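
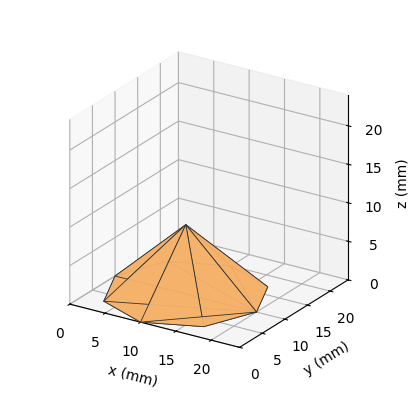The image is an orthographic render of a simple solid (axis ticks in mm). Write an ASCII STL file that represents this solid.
Reading the render: the shape is a regular 8-sided pyramid, base circumscribed radius ≈ 10 mm, apex at z ≈ 9 mm (dimensions read to the nearest mm from the axis ticks). For the STL, each face is triangulated and given an outward normal.

solid part
  facet normal 0.0000 0.0000 -1.0000
    outer loop
      vertex 10.000 20.000 0.000
      vertex 17.071 17.071 0.000
      vertex 20.000 10.000 0.000
    endloop
  endfacet
  facet normal 0.0000 0.0000 -1.0000
    outer loop
      vertex 2.929 17.071 0.000
      vertex 10.000 20.000 0.000
      vertex 20.000 10.000 0.000
    endloop
  endfacet
  facet normal 0.0000 0.0000 -1.0000
    outer loop
      vertex 0.000 10.000 0.000
      vertex 2.929 17.071 0.000
      vertex 20.000 10.000 0.000
    endloop
  endfacet
  facet normal 0.0000 0.0000 -1.0000
    outer loop
      vertex 2.929 2.929 0.000
      vertex 0.000 10.000 0.000
      vertex 20.000 10.000 0.000
    endloop
  endfacet
  facet normal 0.0000 0.0000 -1.0000
    outer loop
      vertex 10.000 0.000 0.000
      vertex 2.929 2.929 0.000
      vertex 20.000 10.000 0.000
    endloop
  endfacet
  facet normal 0.0000 0.0000 -1.0000
    outer loop
      vertex 17.071 2.929 0.000
      vertex 10.000 0.000 0.000
      vertex 20.000 10.000 0.000
    endloop
  endfacet
  facet normal 0.6447 0.2670 0.7163
    outer loop
      vertex 20.000 10.000 0.000
      vertex 17.071 17.071 0.000
      vertex 10.000 10.000 9.000
    endloop
  endfacet
  facet normal 0.2670 0.6447 0.7163
    outer loop
      vertex 17.071 17.071 0.000
      vertex 10.000 20.000 0.000
      vertex 10.000 10.000 9.000
    endloop
  endfacet
  facet normal -0.2670 0.6447 0.7163
    outer loop
      vertex 10.000 20.000 0.000
      vertex 2.929 17.071 0.000
      vertex 10.000 10.000 9.000
    endloop
  endfacet
  facet normal -0.6447 0.2670 0.7163
    outer loop
      vertex 2.929 17.071 0.000
      vertex 0.000 10.000 0.000
      vertex 10.000 10.000 9.000
    endloop
  endfacet
  facet normal -0.6447 -0.2670 0.7163
    outer loop
      vertex 0.000 10.000 0.000
      vertex 2.929 2.929 0.000
      vertex 10.000 10.000 9.000
    endloop
  endfacet
  facet normal -0.2670 -0.6447 0.7163
    outer loop
      vertex 2.929 2.929 0.000
      vertex 10.000 0.000 0.000
      vertex 10.000 10.000 9.000
    endloop
  endfacet
  facet normal 0.2670 -0.6447 0.7163
    outer loop
      vertex 10.000 0.000 0.000
      vertex 17.071 2.929 0.000
      vertex 10.000 10.000 9.000
    endloop
  endfacet
  facet normal 0.6447 -0.2670 0.7163
    outer loop
      vertex 17.071 2.929 0.000
      vertex 20.000 10.000 0.000
      vertex 10.000 10.000 9.000
    endloop
  endfacet
endsolid part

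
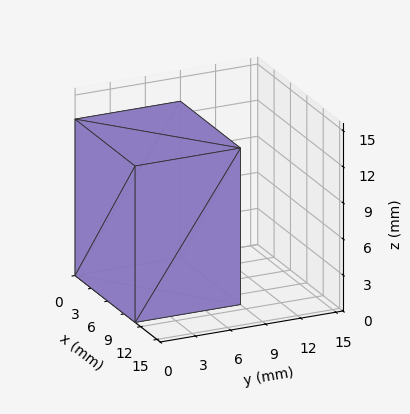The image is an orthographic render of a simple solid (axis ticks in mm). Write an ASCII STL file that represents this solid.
Reading the render: the shape is a rectangular box, roughly 11 × 9 mm footprint and 13 mm tall (dimensions read to the nearest mm from the axis ticks). For the STL, each face is triangulated and given an outward normal.

solid part
  facet normal 0.0000 0.0000 -1.0000
    outer loop
      vertex 11.00 9.00 0.00
      vertex 11.00 0.00 0.00
      vertex 0.00 0.00 0.00
    endloop
  endfacet
  facet normal 0.0000 0.0000 -1.0000
    outer loop
      vertex 0.00 9.00 0.00
      vertex 11.00 9.00 0.00
      vertex 0.00 0.00 0.00
    endloop
  endfacet
  facet normal 0.0000 0.0000 1.0000
    outer loop
      vertex 0.00 0.00 13.00
      vertex 11.00 0.00 13.00
      vertex 11.00 9.00 13.00
    endloop
  endfacet
  facet normal 0.0000 0.0000 1.0000
    outer loop
      vertex 0.00 0.00 13.00
      vertex 11.00 9.00 13.00
      vertex 0.00 9.00 13.00
    endloop
  endfacet
  facet normal 0.0000 -1.0000 0.0000
    outer loop
      vertex 0.00 0.00 0.00
      vertex 11.00 0.00 0.00
      vertex 11.00 0.00 13.00
    endloop
  endfacet
  facet normal 0.0000 -1.0000 0.0000
    outer loop
      vertex 0.00 0.00 0.00
      vertex 11.00 0.00 13.00
      vertex 0.00 0.00 13.00
    endloop
  endfacet
  facet normal 0.0000 1.0000 0.0000
    outer loop
      vertex 11.00 9.00 13.00
      vertex 11.00 9.00 0.00
      vertex 0.00 9.00 0.00
    endloop
  endfacet
  facet normal 0.0000 1.0000 0.0000
    outer loop
      vertex 0.00 9.00 13.00
      vertex 11.00 9.00 13.00
      vertex 0.00 9.00 0.00
    endloop
  endfacet
  facet normal -1.0000 0.0000 0.0000
    outer loop
      vertex 0.00 9.00 13.00
      vertex 0.00 9.00 0.00
      vertex 0.00 0.00 0.00
    endloop
  endfacet
  facet normal -1.0000 0.0000 0.0000
    outer loop
      vertex 0.00 0.00 13.00
      vertex 0.00 9.00 13.00
      vertex 0.00 0.00 0.00
    endloop
  endfacet
  facet normal 1.0000 0.0000 0.0000
    outer loop
      vertex 11.00 0.00 0.00
      vertex 11.00 9.00 0.00
      vertex 11.00 9.00 13.00
    endloop
  endfacet
  facet normal 1.0000 0.0000 0.0000
    outer loop
      vertex 11.00 0.00 0.00
      vertex 11.00 9.00 13.00
      vertex 11.00 0.00 13.00
    endloop
  endfacet
endsolid part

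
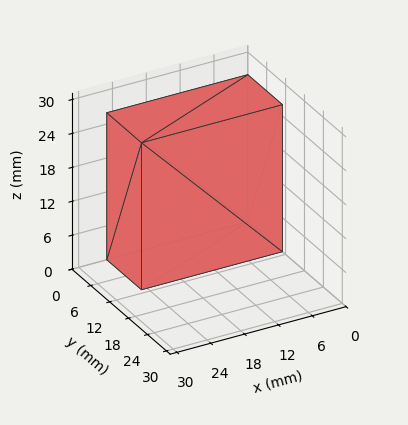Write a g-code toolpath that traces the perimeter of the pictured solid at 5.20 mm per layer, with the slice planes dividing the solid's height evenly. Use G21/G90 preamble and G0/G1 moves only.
Reading the render: the shape is a rectangular box, roughly 25 × 11 mm footprint and 26 mm tall (dimensions read to the nearest mm from the axis ticks). For the g-code, the solid's height is divided into equal slices at the stated Δz and each level perimeter traced with G1 moves after a G0 lift.

; perimeter-only toolpath
G21 ; units = mm
G90 ; absolute positioning
G28 ; home
; layer 1
G0 Z5.20
G0 X0.00 Y0.00
G1 X25.00 Y0.00
G1 X25.00 Y11.00
G1 X0.00 Y11.00
G1 X0.00 Y0.00
; layer 2
G0 Z10.40
G0 X0.00 Y0.00
G1 X25.00 Y0.00
G1 X25.00 Y11.00
G1 X0.00 Y11.00
G1 X0.00 Y0.00
; layer 3
G0 Z15.60
G0 X0.00 Y0.00
G1 X25.00 Y0.00
G1 X25.00 Y11.00
G1 X0.00 Y11.00
G1 X0.00 Y0.00
; layer 4
G0 Z20.80
G0 X0.00 Y0.00
G1 X25.00 Y0.00
G1 X25.00 Y11.00
G1 X0.00 Y11.00
G1 X0.00 Y0.00
; layer 5
G0 Z26.00
G0 X0.00 Y0.00
G1 X25.00 Y0.00
G1 X25.00 Y11.00
G1 X0.00 Y11.00
G1 X0.00 Y0.00
M2 ; end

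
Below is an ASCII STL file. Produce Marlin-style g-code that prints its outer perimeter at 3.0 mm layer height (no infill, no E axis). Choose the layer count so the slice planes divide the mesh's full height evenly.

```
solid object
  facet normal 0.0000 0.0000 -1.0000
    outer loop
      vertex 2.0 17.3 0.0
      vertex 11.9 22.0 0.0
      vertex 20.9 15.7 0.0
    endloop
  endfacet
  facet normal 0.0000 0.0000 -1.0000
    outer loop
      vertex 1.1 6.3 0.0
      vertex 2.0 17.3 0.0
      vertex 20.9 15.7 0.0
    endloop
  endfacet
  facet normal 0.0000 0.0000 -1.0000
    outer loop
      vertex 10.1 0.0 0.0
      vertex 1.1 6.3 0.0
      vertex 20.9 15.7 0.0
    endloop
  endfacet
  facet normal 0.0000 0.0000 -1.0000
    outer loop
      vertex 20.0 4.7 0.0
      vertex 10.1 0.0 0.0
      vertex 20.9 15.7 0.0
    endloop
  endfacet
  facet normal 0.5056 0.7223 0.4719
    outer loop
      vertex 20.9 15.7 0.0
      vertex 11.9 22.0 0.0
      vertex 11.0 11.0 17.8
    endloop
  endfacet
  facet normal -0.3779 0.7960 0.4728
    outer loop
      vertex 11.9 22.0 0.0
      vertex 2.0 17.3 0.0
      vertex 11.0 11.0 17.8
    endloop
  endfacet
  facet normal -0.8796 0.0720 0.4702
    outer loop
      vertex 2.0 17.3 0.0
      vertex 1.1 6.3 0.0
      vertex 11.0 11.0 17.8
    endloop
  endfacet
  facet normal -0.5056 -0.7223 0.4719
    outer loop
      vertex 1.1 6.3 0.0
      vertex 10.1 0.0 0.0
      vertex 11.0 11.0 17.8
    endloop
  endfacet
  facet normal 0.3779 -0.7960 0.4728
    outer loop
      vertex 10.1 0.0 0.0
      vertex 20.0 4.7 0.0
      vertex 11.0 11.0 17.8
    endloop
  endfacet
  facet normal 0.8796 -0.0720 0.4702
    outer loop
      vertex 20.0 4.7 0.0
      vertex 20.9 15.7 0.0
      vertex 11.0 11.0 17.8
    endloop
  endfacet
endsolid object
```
; perimeter-only toolpath
G21 ; units = mm
G90 ; absolute positioning
G28 ; home
; layer 1
G0 Z3.0
G0 X19.2 Y14.9
G1 X11.8 Y20.2
G1 X3.5 Y16.2
G1 X2.8 Y7.1
G1 X10.2 Y1.8
G1 X18.5 Y5.8
G1 X19.2 Y14.9
; layer 2
G0 Z5.9
G0 X17.6 Y14.1
G1 X11.6 Y18.3
G1 X5.0 Y15.2
G1 X4.4 Y7.9
G1 X10.4 Y3.7
G1 X17.0 Y6.8
G1 X17.6 Y14.1
; layer 3
G0 Z8.9
G0 X15.9 Y13.3
G1 X11.4 Y16.5
G1 X6.5 Y14.2
G1 X6.0 Y8.7
G1 X10.6 Y5.5
G1 X15.5 Y7.8
G1 X15.9 Y13.3
; layer 4
G0 Z11.9
G0 X14.3 Y12.6
G1 X11.3 Y14.7
G1 X8.0 Y13.1
G1 X7.7 Y9.4
G1 X10.7 Y7.3
G1 X14.0 Y8.9
G1 X14.3 Y12.6
; layer 5
G0 Z14.8
G0 X12.7 Y11.8
G1 X11.2 Y12.8
G1 X9.5 Y12.1
G1 X9.4 Y10.2
G1 X10.9 Y9.2
G1 X12.5 Y10.0
G1 X12.7 Y11.8
M2 ; end

The solid is a regular 6-sided pyramid, base circumscribed radius ≈ 11 mm, apex at z ≈ 17.8 mm. Slicing at Δz = 3.0 mm — 6 equal slices spanning the solid's height, so layer i sits at z = i·h/6 — gives 5 non-empty perimeters. Each is a 6-segment closed polygon; G0 lifts to the layer z and rapids to the start vertex, then G1 traces the edges. The cross-section shrinks linearly with z (the slice at the apex is degenerate and omitted).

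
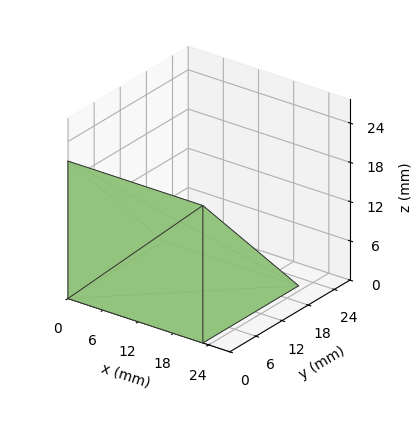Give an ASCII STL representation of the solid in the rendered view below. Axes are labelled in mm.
Reading the render: the shape is a wedge (ramp): 23 × 22 mm base, rising to 21 mm along the y=0 edge and sloping linearly to z=0 at y=22 (dimensions read to the nearest mm from the axis ticks). For the STL, each face is triangulated and given an outward normal.

solid part
  facet normal 0.0000 0.0000 -1.0000
    outer loop
      vertex 23.00 22.00 0.00
      vertex 23.00 0.00 0.00
      vertex 0.00 0.00 0.00
    endloop
  endfacet
  facet normal 0.0000 0.0000 -1.0000
    outer loop
      vertex 0.00 22.00 0.00
      vertex 23.00 22.00 0.00
      vertex 0.00 0.00 0.00
    endloop
  endfacet
  facet normal 0.0000 -1.0000 0.0000
    outer loop
      vertex 0.00 0.00 0.00
      vertex 23.00 0.00 0.00
      vertex 23.00 0.00 21.00
    endloop
  endfacet
  facet normal 0.0000 -1.0000 0.0000
    outer loop
      vertex 0.00 0.00 0.00
      vertex 23.00 0.00 21.00
      vertex 0.00 0.00 21.00
    endloop
  endfacet
  facet normal 0.0000 0.6905 0.7234
    outer loop
      vertex 0.00 0.00 21.00
      vertex 23.00 0.00 21.00
      vertex 23.00 22.00 0.00
    endloop
  endfacet
  facet normal 0.0000 0.6905 0.7234
    outer loop
      vertex 0.00 0.00 21.00
      vertex 23.00 22.00 0.00
      vertex 0.00 22.00 0.00
    endloop
  endfacet
  facet normal -1.0000 0.0000 0.0000
    outer loop
      vertex 0.00 0.00 21.00
      vertex 0.00 22.00 0.00
      vertex 0.00 0.00 0.00
    endloop
  endfacet
  facet normal 1.0000 0.0000 0.0000
    outer loop
      vertex 23.00 0.00 0.00
      vertex 23.00 22.00 0.00
      vertex 23.00 0.00 21.00
    endloop
  endfacet
endsolid part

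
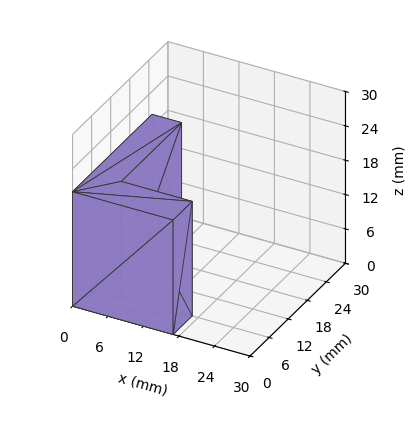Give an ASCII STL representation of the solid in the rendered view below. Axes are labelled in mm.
Reading the render: the shape is an L-shaped prism: outer 17 × 25 mm, arm thicknesses ≈ 6 mm (horizontal) and 5 mm (vertical), extruded 20 mm in z (dimensions read to the nearest mm from the axis ticks). For the STL, each face is triangulated and given an outward normal.

solid part
  facet normal 0.0000 0.0000 -1.0000
    outer loop
      vertex 17.000 6.000 0.000
      vertex 17.000 0.000 0.000
      vertex 0.000 0.000 0.000
    endloop
  endfacet
  facet normal 0.0000 0.0000 -1.0000
    outer loop
      vertex 5.000 6.000 0.000
      vertex 17.000 6.000 0.000
      vertex 0.000 0.000 0.000
    endloop
  endfacet
  facet normal 0.0000 0.0000 -1.0000
    outer loop
      vertex 5.000 25.000 0.000
      vertex 5.000 6.000 0.000
      vertex 0.000 0.000 0.000
    endloop
  endfacet
  facet normal 0.0000 0.0000 -1.0000
    outer loop
      vertex 0.000 25.000 0.000
      vertex 5.000 25.000 0.000
      vertex 0.000 0.000 0.000
    endloop
  endfacet
  facet normal 0.0000 0.0000 1.0000
    outer loop
      vertex 0.000 0.000 20.000
      vertex 17.000 0.000 20.000
      vertex 17.000 6.000 20.000
    endloop
  endfacet
  facet normal 0.0000 0.0000 1.0000
    outer loop
      vertex 0.000 0.000 20.000
      vertex 17.000 6.000 20.000
      vertex 5.000 6.000 20.000
    endloop
  endfacet
  facet normal 0.0000 0.0000 1.0000
    outer loop
      vertex 0.000 0.000 20.000
      vertex 5.000 6.000 20.000
      vertex 5.000 25.000 20.000
    endloop
  endfacet
  facet normal 0.0000 0.0000 1.0000
    outer loop
      vertex 0.000 0.000 20.000
      vertex 5.000 25.000 20.000
      vertex 0.000 25.000 20.000
    endloop
  endfacet
  facet normal 0.0000 -1.0000 0.0000
    outer loop
      vertex 0.000 0.000 0.000
      vertex 17.000 0.000 0.000
      vertex 17.000 0.000 20.000
    endloop
  endfacet
  facet normal 0.0000 -1.0000 0.0000
    outer loop
      vertex 0.000 0.000 0.000
      vertex 17.000 0.000 20.000
      vertex 0.000 0.000 20.000
    endloop
  endfacet
  facet normal 1.0000 0.0000 0.0000
    outer loop
      vertex 17.000 0.000 0.000
      vertex 17.000 6.000 0.000
      vertex 17.000 6.000 20.000
    endloop
  endfacet
  facet normal 1.0000 0.0000 0.0000
    outer loop
      vertex 17.000 0.000 0.000
      vertex 17.000 6.000 20.000
      vertex 17.000 0.000 20.000
    endloop
  endfacet
  facet normal 0.0000 1.0000 0.0000
    outer loop
      vertex 17.000 6.000 0.000
      vertex 5.000 6.000 0.000
      vertex 5.000 6.000 20.000
    endloop
  endfacet
  facet normal 0.0000 1.0000 0.0000
    outer loop
      vertex 17.000 6.000 0.000
      vertex 5.000 6.000 20.000
      vertex 17.000 6.000 20.000
    endloop
  endfacet
  facet normal 1.0000 0.0000 0.0000
    outer loop
      vertex 5.000 6.000 0.000
      vertex 5.000 25.000 0.000
      vertex 5.000 25.000 20.000
    endloop
  endfacet
  facet normal 1.0000 0.0000 0.0000
    outer loop
      vertex 5.000 6.000 0.000
      vertex 5.000 25.000 20.000
      vertex 5.000 6.000 20.000
    endloop
  endfacet
  facet normal 0.0000 1.0000 0.0000
    outer loop
      vertex 5.000 25.000 0.000
      vertex 0.000 25.000 0.000
      vertex 0.000 25.000 20.000
    endloop
  endfacet
  facet normal 0.0000 1.0000 0.0000
    outer loop
      vertex 5.000 25.000 0.000
      vertex 0.000 25.000 20.000
      vertex 5.000 25.000 20.000
    endloop
  endfacet
  facet normal -1.0000 0.0000 0.0000
    outer loop
      vertex 0.000 25.000 0.000
      vertex 0.000 0.000 0.000
      vertex 0.000 0.000 20.000
    endloop
  endfacet
  facet normal -1.0000 0.0000 0.0000
    outer loop
      vertex 0.000 25.000 0.000
      vertex 0.000 0.000 20.000
      vertex 0.000 25.000 20.000
    endloop
  endfacet
endsolid part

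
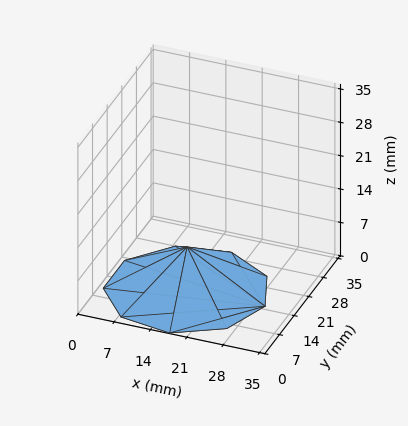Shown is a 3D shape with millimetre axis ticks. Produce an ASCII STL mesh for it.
Reading the render: the shape is a regular 9-sided pyramid, base circumscribed radius ≈ 15 mm, apex at z ≈ 9 mm (dimensions read to the nearest mm from the axis ticks). For the STL, each face is triangulated and given an outward normal.

solid part
  facet normal 0.0000 0.0000 -1.0000
    outer loop
      vertex 17.6 29.8 0.0
      vertex 26.5 24.6 0.0
      vertex 30.0 15.0 0.0
    endloop
  endfacet
  facet normal 0.0000 0.0000 -1.0000
    outer loop
      vertex 7.5 28.0 0.0
      vertex 17.6 29.8 0.0
      vertex 30.0 15.0 0.0
    endloop
  endfacet
  facet normal 0.0000 0.0000 -1.0000
    outer loop
      vertex 0.9 20.1 0.0
      vertex 7.5 28.0 0.0
      vertex 30.0 15.0 0.0
    endloop
  endfacet
  facet normal 0.0000 0.0000 -1.0000
    outer loop
      vertex 0.9 9.9 0.0
      vertex 0.9 20.1 0.0
      vertex 30.0 15.0 0.0
    endloop
  endfacet
  facet normal 0.0000 0.0000 -1.0000
    outer loop
      vertex 7.5 2.0 0.0
      vertex 0.9 9.9 0.0
      vertex 30.0 15.0 0.0
    endloop
  endfacet
  facet normal 0.0000 0.0000 -1.0000
    outer loop
      vertex 17.6 0.2 0.0
      vertex 7.5 2.0 0.0
      vertex 30.0 15.0 0.0
    endloop
  endfacet
  facet normal 0.0000 0.0000 -1.0000
    outer loop
      vertex 26.5 5.4 0.0
      vertex 17.6 0.2 0.0
      vertex 30.0 15.0 0.0
    endloop
  endfacet
  facet normal 0.5057 0.1844 0.8428
    outer loop
      vertex 30.0 15.0 0.0
      vertex 26.5 24.6 0.0
      vertex 15.0 15.0 9.0
    endloop
  endfacet
  facet normal 0.2716 0.4648 0.8428
    outer loop
      vertex 26.5 24.6 0.0
      vertex 17.6 29.8 0.0
      vertex 15.0 15.0 9.0
    endloop
  endfacet
  facet normal -0.0943 0.5293 0.8432
    outer loop
      vertex 17.6 29.8 0.0
      vertex 7.5 28.0 0.0
      vertex 15.0 15.0 9.0
    endloop
  endfacet
  facet normal -0.4131 0.3451 0.8428
    outer loop
      vertex 7.5 28.0 0.0
      vertex 0.9 20.1 0.0
      vertex 15.0 15.0 9.0
    endloop
  endfacet
  facet normal -0.5380 0.0000 0.8429
    outer loop
      vertex 0.9 20.1 0.0
      vertex 0.9 9.9 0.0
      vertex 15.0 15.0 9.0
    endloop
  endfacet
  facet normal -0.4131 -0.3451 0.8428
    outer loop
      vertex 0.9 9.9 0.0
      vertex 7.5 2.0 0.0
      vertex 15.0 15.0 9.0
    endloop
  endfacet
  facet normal -0.0943 -0.5293 0.8432
    outer loop
      vertex 7.5 2.0 0.0
      vertex 17.6 0.2 0.0
      vertex 15.0 15.0 9.0
    endloop
  endfacet
  facet normal 0.2716 -0.4648 0.8428
    outer loop
      vertex 17.6 0.2 0.0
      vertex 26.5 5.4 0.0
      vertex 15.0 15.0 9.0
    endloop
  endfacet
  facet normal 0.5057 -0.1844 0.8428
    outer loop
      vertex 26.5 5.4 0.0
      vertex 30.0 15.0 0.0
      vertex 15.0 15.0 9.0
    endloop
  endfacet
endsolid part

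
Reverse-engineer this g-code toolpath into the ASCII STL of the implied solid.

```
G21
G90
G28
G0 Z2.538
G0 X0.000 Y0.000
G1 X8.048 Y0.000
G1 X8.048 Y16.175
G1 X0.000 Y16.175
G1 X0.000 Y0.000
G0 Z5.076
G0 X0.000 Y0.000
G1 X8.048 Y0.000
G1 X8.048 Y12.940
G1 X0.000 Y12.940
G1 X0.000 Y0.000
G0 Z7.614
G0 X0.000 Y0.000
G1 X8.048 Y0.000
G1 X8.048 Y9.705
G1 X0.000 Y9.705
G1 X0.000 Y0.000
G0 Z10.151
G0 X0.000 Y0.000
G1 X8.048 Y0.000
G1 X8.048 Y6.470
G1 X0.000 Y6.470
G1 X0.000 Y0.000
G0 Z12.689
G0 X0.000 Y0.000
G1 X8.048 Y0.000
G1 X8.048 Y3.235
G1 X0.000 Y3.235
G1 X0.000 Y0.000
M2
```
solid part
  facet normal 0.0000 0.0000 -1.0000
    outer loop
      vertex 8.048 19.410 0.000
      vertex 8.048 0.000 0.000
      vertex 0.000 0.000 0.000
    endloop
  endfacet
  facet normal 0.0000 0.0000 -1.0000
    outer loop
      vertex 0.000 19.410 0.000
      vertex 8.048 19.410 0.000
      vertex 0.000 0.000 0.000
    endloop
  endfacet
  facet normal 0.0000 -1.0000 0.0000
    outer loop
      vertex 0.000 0.000 0.000
      vertex 8.048 0.000 0.000
      vertex 8.048 0.000 15.227
    endloop
  endfacet
  facet normal 0.0000 -1.0000 0.0000
    outer loop
      vertex 0.000 0.000 0.000
      vertex 8.048 0.000 15.227
      vertex 0.000 0.000 15.227
    endloop
  endfacet
  facet normal 0.0000 0.6172 0.7868
    outer loop
      vertex 0.000 0.000 15.227
      vertex 8.048 0.000 15.227
      vertex 8.048 19.410 0.000
    endloop
  endfacet
  facet normal 0.0000 0.6172 0.7868
    outer loop
      vertex 0.000 0.000 15.227
      vertex 8.048 19.410 0.000
      vertex 0.000 19.410 0.000
    endloop
  endfacet
  facet normal -1.0000 0.0000 0.0000
    outer loop
      vertex 0.000 0.000 15.227
      vertex 0.000 19.410 0.000
      vertex 0.000 0.000 0.000
    endloop
  endfacet
  facet normal 1.0000 0.0000 0.0000
    outer loop
      vertex 8.048 0.000 0.000
      vertex 8.048 19.410 0.000
      vertex 8.048 0.000 15.227
    endloop
  endfacet
endsolid part

The G0 Z moves step by Δz≈2.538 mm. The G1 loops shrink linearly with z, so the solid tapers from its base footprint up to z≈15.2. Closing with a flat bottom cap and the tapered top and triangulating gives 8 facets — a wedge (ramp): 8.05 × 19.4 mm base, rising to 15.2 mm along the y=0 edge and sloping linearly to z=0 at y=19.4.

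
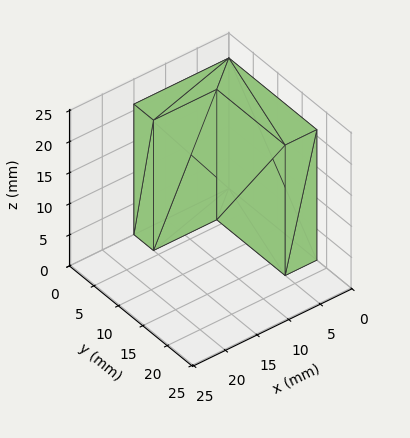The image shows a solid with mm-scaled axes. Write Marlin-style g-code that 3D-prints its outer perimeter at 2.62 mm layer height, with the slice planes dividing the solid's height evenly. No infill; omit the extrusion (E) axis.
Reading the render: the shape is an L-shaped prism: outer 15 × 18 mm, arm thicknesses ≈ 4 mm (horizontal) and 5 mm (vertical), extruded 21 mm in z (dimensions read to the nearest mm from the axis ticks). For the g-code, the solid's height is divided into equal slices at the stated Δz and each level perimeter traced with G1 moves after a G0 lift.

; perimeter-only toolpath
G21 ; units = mm
G90 ; absolute positioning
G28 ; home
; layer 1
G0 Z2.62
G0 X0.00 Y0.00
G1 X15.00 Y0.00
G1 X15.00 Y4.00
G1 X5.00 Y4.00
G1 X5.00 Y18.00
G1 X0.00 Y18.00
G1 X0.00 Y0.00
; layer 2
G0 Z5.25
G0 X0.00 Y0.00
G1 X15.00 Y0.00
G1 X15.00 Y4.00
G1 X5.00 Y4.00
G1 X5.00 Y18.00
G1 X0.00 Y18.00
G1 X0.00 Y0.00
; layer 3
G0 Z7.88
G0 X0.00 Y0.00
G1 X15.00 Y0.00
G1 X15.00 Y4.00
G1 X5.00 Y4.00
G1 X5.00 Y18.00
G1 X0.00 Y18.00
G1 X0.00 Y0.00
; layer 4
G0 Z10.50
G0 X0.00 Y0.00
G1 X15.00 Y0.00
G1 X15.00 Y4.00
G1 X5.00 Y4.00
G1 X5.00 Y18.00
G1 X0.00 Y18.00
G1 X0.00 Y0.00
; layer 5
G0 Z13.12
G0 X0.00 Y0.00
G1 X15.00 Y0.00
G1 X15.00 Y4.00
G1 X5.00 Y4.00
G1 X5.00 Y18.00
G1 X0.00 Y18.00
G1 X0.00 Y0.00
; layer 6
G0 Z15.75
G0 X0.00 Y0.00
G1 X15.00 Y0.00
G1 X15.00 Y4.00
G1 X5.00 Y4.00
G1 X5.00 Y18.00
G1 X0.00 Y18.00
G1 X0.00 Y0.00
; layer 7
G0 Z18.38
G0 X0.00 Y0.00
G1 X15.00 Y0.00
G1 X15.00 Y4.00
G1 X5.00 Y4.00
G1 X5.00 Y18.00
G1 X0.00 Y18.00
G1 X0.00 Y0.00
; layer 8
G0 Z21.00
G0 X0.00 Y0.00
G1 X15.00 Y0.00
G1 X15.00 Y4.00
G1 X5.00 Y4.00
G1 X5.00 Y18.00
G1 X0.00 Y18.00
G1 X0.00 Y0.00
M2 ; end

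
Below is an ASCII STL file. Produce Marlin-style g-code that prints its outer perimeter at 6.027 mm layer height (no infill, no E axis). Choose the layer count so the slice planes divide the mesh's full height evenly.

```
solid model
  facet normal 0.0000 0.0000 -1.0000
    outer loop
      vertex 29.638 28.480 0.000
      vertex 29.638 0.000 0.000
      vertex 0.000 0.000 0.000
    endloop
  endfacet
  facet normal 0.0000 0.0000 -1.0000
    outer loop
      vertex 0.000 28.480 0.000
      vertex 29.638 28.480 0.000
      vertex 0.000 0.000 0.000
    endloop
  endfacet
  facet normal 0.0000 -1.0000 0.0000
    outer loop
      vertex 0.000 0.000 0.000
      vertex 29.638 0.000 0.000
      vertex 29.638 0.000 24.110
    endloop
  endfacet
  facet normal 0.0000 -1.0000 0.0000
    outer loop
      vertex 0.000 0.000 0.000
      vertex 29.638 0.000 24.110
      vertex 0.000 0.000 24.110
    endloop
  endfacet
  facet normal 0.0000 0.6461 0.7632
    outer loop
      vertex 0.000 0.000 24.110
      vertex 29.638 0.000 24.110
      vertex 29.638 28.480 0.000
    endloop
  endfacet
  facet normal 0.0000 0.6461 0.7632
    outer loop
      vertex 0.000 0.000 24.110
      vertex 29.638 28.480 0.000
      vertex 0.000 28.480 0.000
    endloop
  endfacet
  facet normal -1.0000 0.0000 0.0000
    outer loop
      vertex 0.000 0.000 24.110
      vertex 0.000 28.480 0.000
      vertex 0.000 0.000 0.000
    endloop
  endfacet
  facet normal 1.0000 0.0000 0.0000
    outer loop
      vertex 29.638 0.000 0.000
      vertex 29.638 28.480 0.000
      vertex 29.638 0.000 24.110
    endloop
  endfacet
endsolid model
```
; perimeter-only toolpath
G21 ; units = mm
G90 ; absolute positioning
G28 ; home
; layer 1
G0 Z6.027
G0 X0.000 Y0.000
G1 X29.638 Y0.000
G1 X29.638 Y21.360
G1 X0.000 Y21.360
G1 X0.000 Y0.000
; layer 2
G0 Z12.055
G0 X0.000 Y0.000
G1 X29.638 Y0.000
G1 X29.638 Y14.240
G1 X0.000 Y14.240
G1 X0.000 Y0.000
; layer 3
G0 Z18.082
G0 X0.000 Y0.000
G1 X29.638 Y0.000
G1 X29.638 Y7.120
G1 X0.000 Y7.120
G1 X0.000 Y0.000
M2 ; end

The solid is a wedge (ramp): 29.6 × 28.5 mm base, rising to 24.1 mm along the y=0 edge and sloping linearly to z=0 at y=28.5. Slicing at Δz = 6.027 mm — 4 equal slices spanning the solid's height, so layer i sits at z = i·h/4 — gives 3 non-empty perimeters. Each is a 4-segment closed polygon; G0 lifts to the layer z and rapids to the start vertex, then G1 traces the edges. The cross-section shrinks linearly with z (the slice at the apex is degenerate and omitted).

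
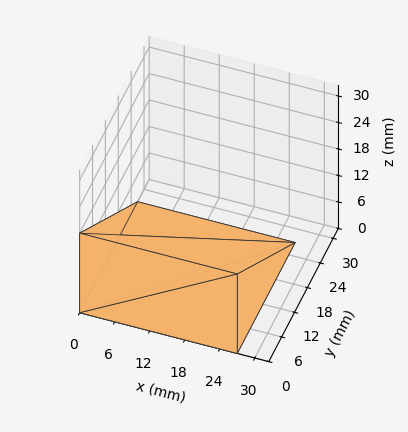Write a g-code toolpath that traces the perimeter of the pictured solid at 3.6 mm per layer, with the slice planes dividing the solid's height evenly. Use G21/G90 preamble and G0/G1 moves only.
Reading the render: the shape is a wedge (ramp): 27 × 27 mm base, rising to 18 mm along the y=0 edge and sloping linearly to z=0 at y=27 (dimensions read to the nearest mm from the axis ticks). For the g-code, the solid's height is divided into equal slices at the stated Δz and each level perimeter traced with G1 moves after a G0 lift.

; perimeter-only toolpath
G21 ; units = mm
G90 ; absolute positioning
G28 ; home
; layer 1
G0 Z3.6
G0 X0.0 Y0.0
G1 X27.0 Y0.0
G1 X27.0 Y21.6
G1 X0.0 Y21.6
G1 X0.0 Y0.0
; layer 2
G0 Z7.2
G0 X0.0 Y0.0
G1 X27.0 Y0.0
G1 X27.0 Y16.2
G1 X0.0 Y16.2
G1 X0.0 Y0.0
; layer 3
G0 Z10.8
G0 X0.0 Y0.0
G1 X27.0 Y0.0
G1 X27.0 Y10.8
G1 X0.0 Y10.8
G1 X0.0 Y0.0
; layer 4
G0 Z14.4
G0 X0.0 Y0.0
G1 X27.0 Y0.0
G1 X27.0 Y5.4
G1 X0.0 Y5.4
G1 X0.0 Y0.0
M2 ; end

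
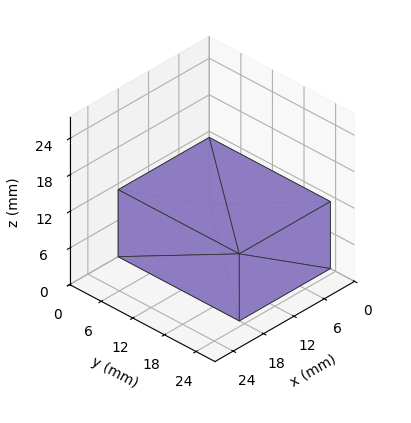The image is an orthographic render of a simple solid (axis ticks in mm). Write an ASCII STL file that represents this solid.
Reading the render: the shape is a rectangular box, roughly 18 × 23 mm footprint and 11 mm tall (dimensions read to the nearest mm from the axis ticks). For the STL, each face is triangulated and given an outward normal.

solid part
  facet normal 0.0000 0.0000 -1.0000
    outer loop
      vertex 18.0 23.0 0.0
      vertex 18.0 0.0 0.0
      vertex 0.0 0.0 0.0
    endloop
  endfacet
  facet normal 0.0000 0.0000 -1.0000
    outer loop
      vertex 0.0 23.0 0.0
      vertex 18.0 23.0 0.0
      vertex 0.0 0.0 0.0
    endloop
  endfacet
  facet normal 0.0000 0.0000 1.0000
    outer loop
      vertex 0.0 0.0 11.0
      vertex 18.0 0.0 11.0
      vertex 18.0 23.0 11.0
    endloop
  endfacet
  facet normal 0.0000 0.0000 1.0000
    outer loop
      vertex 0.0 0.0 11.0
      vertex 18.0 23.0 11.0
      vertex 0.0 23.0 11.0
    endloop
  endfacet
  facet normal 0.0000 -1.0000 0.0000
    outer loop
      vertex 0.0 0.0 0.0
      vertex 18.0 0.0 0.0
      vertex 18.0 0.0 11.0
    endloop
  endfacet
  facet normal 0.0000 -1.0000 0.0000
    outer loop
      vertex 0.0 0.0 0.0
      vertex 18.0 0.0 11.0
      vertex 0.0 0.0 11.0
    endloop
  endfacet
  facet normal 0.0000 1.0000 0.0000
    outer loop
      vertex 18.0 23.0 11.0
      vertex 18.0 23.0 0.0
      vertex 0.0 23.0 0.0
    endloop
  endfacet
  facet normal 0.0000 1.0000 0.0000
    outer loop
      vertex 0.0 23.0 11.0
      vertex 18.0 23.0 11.0
      vertex 0.0 23.0 0.0
    endloop
  endfacet
  facet normal -1.0000 0.0000 0.0000
    outer loop
      vertex 0.0 23.0 11.0
      vertex 0.0 23.0 0.0
      vertex 0.0 0.0 0.0
    endloop
  endfacet
  facet normal -1.0000 0.0000 0.0000
    outer loop
      vertex 0.0 0.0 11.0
      vertex 0.0 23.0 11.0
      vertex 0.0 0.0 0.0
    endloop
  endfacet
  facet normal 1.0000 0.0000 0.0000
    outer loop
      vertex 18.0 0.0 0.0
      vertex 18.0 23.0 0.0
      vertex 18.0 23.0 11.0
    endloop
  endfacet
  facet normal 1.0000 0.0000 0.0000
    outer loop
      vertex 18.0 0.0 0.0
      vertex 18.0 23.0 11.0
      vertex 18.0 0.0 11.0
    endloop
  endfacet
endsolid part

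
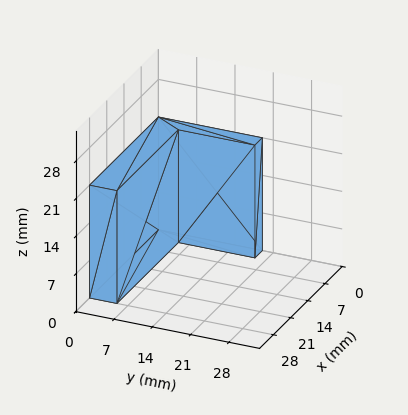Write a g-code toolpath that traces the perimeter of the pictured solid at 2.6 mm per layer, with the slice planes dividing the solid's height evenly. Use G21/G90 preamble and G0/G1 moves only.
Reading the render: the shape is an L-shaped prism: outer 28 × 19 mm, arm thicknesses ≈ 5 mm (horizontal) and 3 mm (vertical), extruded 21 mm in z (dimensions read to the nearest mm from the axis ticks). For the g-code, the solid's height is divided into equal slices at the stated Δz and each level perimeter traced with G1 moves after a G0 lift.

; perimeter-only toolpath
G21 ; units = mm
G90 ; absolute positioning
G28 ; home
; layer 1
G0 Z2.6
G0 X0.0 Y0.0
G1 X28.0 Y0.0
G1 X28.0 Y5.0
G1 X3.0 Y5.0
G1 X3.0 Y19.0
G1 X0.0 Y19.0
G1 X0.0 Y0.0
; layer 2
G0 Z5.2
G0 X0.0 Y0.0
G1 X28.0 Y0.0
G1 X28.0 Y5.0
G1 X3.0 Y5.0
G1 X3.0 Y19.0
G1 X0.0 Y19.0
G1 X0.0 Y0.0
; layer 3
G0 Z7.9
G0 X0.0 Y0.0
G1 X28.0 Y0.0
G1 X28.0 Y5.0
G1 X3.0 Y5.0
G1 X3.0 Y19.0
G1 X0.0 Y19.0
G1 X0.0 Y0.0
; layer 4
G0 Z10.5
G0 X0.0 Y0.0
G1 X28.0 Y0.0
G1 X28.0 Y5.0
G1 X3.0 Y5.0
G1 X3.0 Y19.0
G1 X0.0 Y19.0
G1 X0.0 Y0.0
; layer 5
G0 Z13.1
G0 X0.0 Y0.0
G1 X28.0 Y0.0
G1 X28.0 Y5.0
G1 X3.0 Y5.0
G1 X3.0 Y19.0
G1 X0.0 Y19.0
G1 X0.0 Y0.0
; layer 6
G0 Z15.8
G0 X0.0 Y0.0
G1 X28.0 Y0.0
G1 X28.0 Y5.0
G1 X3.0 Y5.0
G1 X3.0 Y19.0
G1 X0.0 Y19.0
G1 X0.0 Y0.0
; layer 7
G0 Z18.4
G0 X0.0 Y0.0
G1 X28.0 Y0.0
G1 X28.0 Y5.0
G1 X3.0 Y5.0
G1 X3.0 Y19.0
G1 X0.0 Y19.0
G1 X0.0 Y0.0
; layer 8
G0 Z21.0
G0 X0.0 Y0.0
G1 X28.0 Y0.0
G1 X28.0 Y5.0
G1 X3.0 Y5.0
G1 X3.0 Y19.0
G1 X0.0 Y19.0
G1 X0.0 Y0.0
M2 ; end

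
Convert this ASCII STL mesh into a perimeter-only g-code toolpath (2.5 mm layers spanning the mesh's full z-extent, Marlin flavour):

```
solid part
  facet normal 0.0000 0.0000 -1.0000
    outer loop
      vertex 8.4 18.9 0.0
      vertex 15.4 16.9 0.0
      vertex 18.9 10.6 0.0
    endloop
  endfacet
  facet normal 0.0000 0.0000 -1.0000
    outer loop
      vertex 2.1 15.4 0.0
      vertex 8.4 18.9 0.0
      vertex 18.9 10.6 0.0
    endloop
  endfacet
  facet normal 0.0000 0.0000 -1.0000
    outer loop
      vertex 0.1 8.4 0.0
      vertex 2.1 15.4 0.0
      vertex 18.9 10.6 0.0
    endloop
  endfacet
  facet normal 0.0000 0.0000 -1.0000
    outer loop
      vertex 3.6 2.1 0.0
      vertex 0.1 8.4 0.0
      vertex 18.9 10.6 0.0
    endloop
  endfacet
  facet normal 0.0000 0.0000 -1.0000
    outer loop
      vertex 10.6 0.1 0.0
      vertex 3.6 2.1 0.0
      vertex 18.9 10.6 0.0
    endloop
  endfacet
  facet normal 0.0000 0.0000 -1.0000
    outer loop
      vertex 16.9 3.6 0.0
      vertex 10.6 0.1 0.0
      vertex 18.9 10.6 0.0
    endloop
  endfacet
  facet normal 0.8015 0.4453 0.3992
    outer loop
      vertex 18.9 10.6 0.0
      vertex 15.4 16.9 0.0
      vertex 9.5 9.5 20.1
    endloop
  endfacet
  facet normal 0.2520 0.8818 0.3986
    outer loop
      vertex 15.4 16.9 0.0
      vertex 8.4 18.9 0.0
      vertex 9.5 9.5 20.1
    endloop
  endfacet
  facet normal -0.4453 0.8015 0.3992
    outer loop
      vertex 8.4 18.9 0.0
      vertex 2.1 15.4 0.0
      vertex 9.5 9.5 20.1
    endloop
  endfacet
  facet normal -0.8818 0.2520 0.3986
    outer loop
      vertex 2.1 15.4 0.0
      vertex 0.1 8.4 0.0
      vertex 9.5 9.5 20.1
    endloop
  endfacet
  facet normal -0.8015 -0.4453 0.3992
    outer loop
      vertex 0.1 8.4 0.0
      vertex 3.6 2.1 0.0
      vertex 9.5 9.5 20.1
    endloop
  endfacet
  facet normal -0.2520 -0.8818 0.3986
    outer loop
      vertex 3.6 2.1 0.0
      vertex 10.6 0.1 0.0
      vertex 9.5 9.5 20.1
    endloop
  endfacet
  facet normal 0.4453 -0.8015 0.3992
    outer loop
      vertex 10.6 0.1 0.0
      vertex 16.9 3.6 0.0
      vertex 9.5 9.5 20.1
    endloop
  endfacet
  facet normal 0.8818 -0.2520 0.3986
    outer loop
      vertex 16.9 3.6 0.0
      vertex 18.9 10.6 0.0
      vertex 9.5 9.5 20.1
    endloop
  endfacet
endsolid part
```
; perimeter-only toolpath
G21 ; units = mm
G90 ; absolute positioning
G28 ; home
; layer 1
G0 Z2.5
G0 X17.7 Y10.5
G1 X14.7 Y16.0
G1 X8.5 Y17.7
G1 X3.0 Y14.7
G1 X1.3 Y8.5
G1 X4.3 Y3.0
G1 X10.5 Y1.3
G1 X16.0 Y4.3
G1 X17.7 Y10.5
; layer 2
G0 Z5.0
G0 X16.5 Y10.3
G1 X13.9 Y15.0
G1 X8.7 Y16.5
G1 X4.0 Y13.9
G1 X2.5 Y8.7
G1 X5.1 Y4.0
G1 X10.3 Y2.5
G1 X15.0 Y5.1
G1 X16.5 Y10.3
; layer 3
G0 Z7.5
G0 X15.4 Y10.2
G1 X13.2 Y14.1
G1 X8.8 Y15.4
G1 X4.9 Y13.2
G1 X3.6 Y8.8
G1 X5.8 Y4.9
G1 X10.2 Y3.6
G1 X14.1 Y5.8
G1 X15.4 Y10.2
; layer 4
G0 Z10.1
G0 X14.2 Y10.1
G1 X12.4 Y13.2
G1 X8.9 Y14.2
G1 X5.8 Y12.4
G1 X4.8 Y8.9
G1 X6.5 Y5.8
G1 X10.1 Y4.8
G1 X13.2 Y6.5
G1 X14.2 Y10.1
; layer 5
G0 Z12.6
G0 X13.0 Y9.9
G1 X11.7 Y12.3
G1 X9.1 Y13.0
G1 X6.7 Y11.7
G1 X6.0 Y9.1
G1 X7.3 Y6.7
G1 X9.9 Y6.0
G1 X12.3 Y7.3
G1 X13.0 Y9.9
; layer 6
G0 Z15.1
G0 X11.8 Y9.8
G1 X11.0 Y11.3
G1 X9.2 Y11.8
G1 X7.7 Y11.0
G1 X7.2 Y9.2
G1 X8.0 Y7.7
G1 X9.8 Y7.2
G1 X11.3 Y8.0
G1 X11.8 Y9.8
; layer 7
G0 Z17.6
G0 X10.7 Y9.6
G1 X10.2 Y10.4
G1 X9.4 Y10.7
G1 X8.6 Y10.2
G1 X8.3 Y9.4
G1 X8.8 Y8.6
G1 X9.6 Y8.3
G1 X10.4 Y8.8
G1 X10.7 Y9.6
M2 ; end

The solid is a regular 8-sided pyramid, base circumscribed radius ≈ 9.5 mm, apex at z ≈ 20.1 mm. Slicing at Δz = 2.5 mm — 8 equal slices spanning the solid's height, so layer i sits at z = i·h/8 — gives 7 non-empty perimeters. Each is a 8-segment closed polygon; G0 lifts to the layer z and rapids to the start vertex, then G1 traces the edges. The cross-section shrinks linearly with z (the slice at the apex is degenerate and omitted).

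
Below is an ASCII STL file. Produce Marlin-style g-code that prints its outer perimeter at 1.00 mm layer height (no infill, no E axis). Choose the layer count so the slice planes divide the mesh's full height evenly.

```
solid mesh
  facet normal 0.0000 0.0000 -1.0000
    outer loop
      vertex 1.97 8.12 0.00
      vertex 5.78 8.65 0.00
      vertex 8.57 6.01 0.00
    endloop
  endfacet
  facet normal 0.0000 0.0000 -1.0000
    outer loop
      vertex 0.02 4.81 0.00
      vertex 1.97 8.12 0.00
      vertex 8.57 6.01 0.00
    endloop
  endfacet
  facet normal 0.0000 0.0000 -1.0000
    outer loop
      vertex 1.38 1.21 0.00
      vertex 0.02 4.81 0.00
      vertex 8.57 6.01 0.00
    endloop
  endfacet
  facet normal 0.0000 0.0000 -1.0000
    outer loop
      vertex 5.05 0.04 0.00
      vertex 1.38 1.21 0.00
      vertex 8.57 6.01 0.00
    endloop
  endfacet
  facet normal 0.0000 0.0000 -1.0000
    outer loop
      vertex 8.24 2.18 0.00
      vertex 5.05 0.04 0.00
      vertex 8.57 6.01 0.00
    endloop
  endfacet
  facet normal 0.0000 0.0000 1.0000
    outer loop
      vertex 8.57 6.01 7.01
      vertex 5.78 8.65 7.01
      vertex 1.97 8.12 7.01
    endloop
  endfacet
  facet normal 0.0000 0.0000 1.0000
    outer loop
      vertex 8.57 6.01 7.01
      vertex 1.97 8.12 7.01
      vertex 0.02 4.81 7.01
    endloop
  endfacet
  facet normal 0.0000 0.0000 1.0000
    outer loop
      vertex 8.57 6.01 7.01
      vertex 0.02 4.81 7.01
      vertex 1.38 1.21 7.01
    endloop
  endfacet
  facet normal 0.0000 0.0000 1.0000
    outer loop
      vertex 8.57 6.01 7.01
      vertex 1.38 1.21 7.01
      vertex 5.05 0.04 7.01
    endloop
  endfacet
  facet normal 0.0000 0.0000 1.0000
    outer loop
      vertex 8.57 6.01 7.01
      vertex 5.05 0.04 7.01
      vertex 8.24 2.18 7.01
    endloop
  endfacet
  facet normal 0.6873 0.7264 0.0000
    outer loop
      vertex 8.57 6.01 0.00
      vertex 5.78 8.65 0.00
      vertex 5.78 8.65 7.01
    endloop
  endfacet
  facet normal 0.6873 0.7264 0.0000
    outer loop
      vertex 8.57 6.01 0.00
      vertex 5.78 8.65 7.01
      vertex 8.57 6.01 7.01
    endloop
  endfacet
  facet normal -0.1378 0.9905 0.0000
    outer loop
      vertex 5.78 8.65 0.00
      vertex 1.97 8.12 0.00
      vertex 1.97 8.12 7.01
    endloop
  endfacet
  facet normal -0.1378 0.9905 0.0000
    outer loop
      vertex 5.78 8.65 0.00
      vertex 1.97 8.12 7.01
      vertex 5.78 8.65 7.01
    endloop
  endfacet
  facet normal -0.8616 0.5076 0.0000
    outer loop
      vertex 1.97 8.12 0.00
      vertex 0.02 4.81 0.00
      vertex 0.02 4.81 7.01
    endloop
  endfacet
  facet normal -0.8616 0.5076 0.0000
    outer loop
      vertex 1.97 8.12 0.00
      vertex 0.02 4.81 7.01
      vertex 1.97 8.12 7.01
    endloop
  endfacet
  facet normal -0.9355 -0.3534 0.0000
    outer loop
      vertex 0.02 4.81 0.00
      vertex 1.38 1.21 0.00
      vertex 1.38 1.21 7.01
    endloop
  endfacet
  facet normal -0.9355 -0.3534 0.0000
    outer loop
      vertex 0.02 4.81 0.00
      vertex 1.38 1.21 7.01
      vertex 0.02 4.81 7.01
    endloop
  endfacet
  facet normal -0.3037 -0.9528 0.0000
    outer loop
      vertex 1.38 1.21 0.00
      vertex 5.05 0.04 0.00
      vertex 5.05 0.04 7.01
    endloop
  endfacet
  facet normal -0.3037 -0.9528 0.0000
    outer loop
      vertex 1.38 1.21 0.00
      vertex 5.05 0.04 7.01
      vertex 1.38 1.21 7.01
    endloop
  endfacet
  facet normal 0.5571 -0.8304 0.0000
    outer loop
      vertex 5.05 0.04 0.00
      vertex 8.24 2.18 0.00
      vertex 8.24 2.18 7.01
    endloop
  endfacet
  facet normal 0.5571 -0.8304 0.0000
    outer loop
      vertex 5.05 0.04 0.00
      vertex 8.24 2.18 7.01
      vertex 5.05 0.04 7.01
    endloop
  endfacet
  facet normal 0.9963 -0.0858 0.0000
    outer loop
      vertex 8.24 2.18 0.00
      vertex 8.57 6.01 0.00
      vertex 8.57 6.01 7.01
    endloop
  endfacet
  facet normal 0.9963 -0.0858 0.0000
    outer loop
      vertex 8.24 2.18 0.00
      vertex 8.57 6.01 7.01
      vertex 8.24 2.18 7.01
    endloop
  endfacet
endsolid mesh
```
; perimeter-only toolpath
G21 ; units = mm
G90 ; absolute positioning
G28 ; home
; layer 1
G0 Z1.00
G0 X8.57 Y6.01
G1 X5.78 Y8.65
G1 X1.97 Y8.12
G1 X0.02 Y4.81
G1 X1.38 Y1.21
G1 X5.05 Y0.04
G1 X8.24 Y2.18
G1 X8.57 Y6.01
; layer 2
G0 Z2.00
G0 X8.57 Y6.01
G1 X5.78 Y8.65
G1 X1.97 Y8.12
G1 X0.02 Y4.81
G1 X1.38 Y1.21
G1 X5.05 Y0.04
G1 X8.24 Y2.18
G1 X8.57 Y6.01
; layer 3
G0 Z3.00
G0 X8.57 Y6.01
G1 X5.78 Y8.65
G1 X1.97 Y8.12
G1 X0.02 Y4.81
G1 X1.38 Y1.21
G1 X5.05 Y0.04
G1 X8.24 Y2.18
G1 X8.57 Y6.01
; layer 4
G0 Z4.01
G0 X8.57 Y6.01
G1 X5.78 Y8.65
G1 X1.97 Y8.12
G1 X0.02 Y4.81
G1 X1.38 Y1.21
G1 X5.05 Y0.04
G1 X8.24 Y2.18
G1 X8.57 Y6.01
; layer 5
G0 Z5.01
G0 X8.57 Y6.01
G1 X5.78 Y8.65
G1 X1.97 Y8.12
G1 X0.02 Y4.81
G1 X1.38 Y1.21
G1 X5.05 Y0.04
G1 X8.24 Y2.18
G1 X8.57 Y6.01
; layer 6
G0 Z6.01
G0 X8.57 Y6.01
G1 X5.78 Y8.65
G1 X1.97 Y8.12
G1 X0.02 Y4.81
G1 X1.38 Y1.21
G1 X5.05 Y0.04
G1 X8.24 Y2.18
G1 X8.57 Y6.01
; layer 7
G0 Z7.01
G0 X8.57 Y6.01
G1 X5.78 Y8.65
G1 X1.97 Y8.12
G1 X0.02 Y4.81
G1 X1.38 Y1.21
G1 X5.05 Y0.04
G1 X8.24 Y2.18
G1 X8.57 Y6.01
M2 ; end

The solid is a regular 7-sided prism (a cylinder approximated with 7 flat sides), circumscribed radius ≈ 4.43 mm, height ≈ 7.01 mm. Slicing at Δz = 1.00 mm — 7 equal slices spanning the solid's height, so layer i sits at z = i·h/7 — gives 7 non-empty perimeters. Each is a 7-segment closed polygon; G0 lifts to the layer z and rapids to the start vertex, then G1 traces the edges.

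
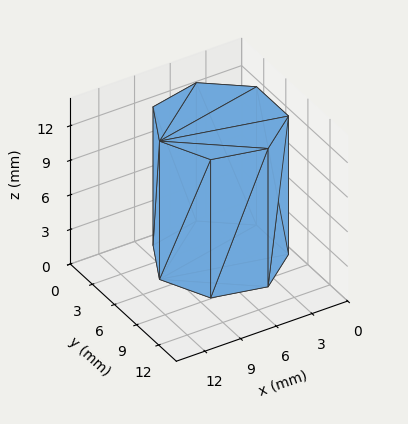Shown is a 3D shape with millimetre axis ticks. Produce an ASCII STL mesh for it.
Reading the render: the shape is a regular 7-sided prism (a cylinder approximated with 7 flat sides), circumscribed radius ≈ 5 mm, height ≈ 12 mm (dimensions read to the nearest mm from the axis ticks). For the STL, each face is triangulated and given an outward normal.

solid part
  facet normal 0.0000 0.0000 -1.0000
    outer loop
      vertex 3.887 9.875 0.000
      vertex 8.117 8.909 0.000
      vertex 10.000 5.000 0.000
    endloop
  endfacet
  facet normal 0.0000 0.0000 -1.0000
    outer loop
      vertex 0.495 7.169 0.000
      vertex 3.887 9.875 0.000
      vertex 10.000 5.000 0.000
    endloop
  endfacet
  facet normal 0.0000 0.0000 -1.0000
    outer loop
      vertex 0.495 2.831 0.000
      vertex 0.495 7.169 0.000
      vertex 10.000 5.000 0.000
    endloop
  endfacet
  facet normal 0.0000 0.0000 -1.0000
    outer loop
      vertex 3.887 0.125 0.000
      vertex 0.495 2.831 0.000
      vertex 10.000 5.000 0.000
    endloop
  endfacet
  facet normal 0.0000 0.0000 -1.0000
    outer loop
      vertex 8.117 1.091 0.000
      vertex 3.887 0.125 0.000
      vertex 10.000 5.000 0.000
    endloop
  endfacet
  facet normal 0.0000 0.0000 1.0000
    outer loop
      vertex 10.000 5.000 12.000
      vertex 8.117 8.909 12.000
      vertex 3.887 9.875 12.000
    endloop
  endfacet
  facet normal 0.0000 0.0000 1.0000
    outer loop
      vertex 10.000 5.000 12.000
      vertex 3.887 9.875 12.000
      vertex 0.495 7.169 12.000
    endloop
  endfacet
  facet normal 0.0000 0.0000 1.0000
    outer loop
      vertex 10.000 5.000 12.000
      vertex 0.495 7.169 12.000
      vertex 0.495 2.831 12.000
    endloop
  endfacet
  facet normal 0.0000 0.0000 1.0000
    outer loop
      vertex 10.000 5.000 12.000
      vertex 0.495 2.831 12.000
      vertex 3.887 0.125 12.000
    endloop
  endfacet
  facet normal 0.0000 0.0000 1.0000
    outer loop
      vertex 10.000 5.000 12.000
      vertex 3.887 0.125 12.000
      vertex 8.117 1.091 12.000
    endloop
  endfacet
  facet normal 0.9009 0.4340 0.0000
    outer loop
      vertex 10.000 5.000 0.000
      vertex 8.117 8.909 0.000
      vertex 8.117 8.909 12.000
    endloop
  endfacet
  facet normal 0.9009 0.4340 0.0000
    outer loop
      vertex 10.000 5.000 0.000
      vertex 8.117 8.909 12.000
      vertex 10.000 5.000 12.000
    endloop
  endfacet
  facet normal 0.2226 0.9749 0.0000
    outer loop
      vertex 8.117 8.909 0.000
      vertex 3.887 9.875 0.000
      vertex 3.887 9.875 12.000
    endloop
  endfacet
  facet normal 0.2226 0.9749 0.0000
    outer loop
      vertex 8.117 8.909 0.000
      vertex 3.887 9.875 12.000
      vertex 8.117 8.909 12.000
    endloop
  endfacet
  facet normal -0.6236 0.7817 0.0000
    outer loop
      vertex 3.887 9.875 0.000
      vertex 0.495 7.169 0.000
      vertex 0.495 7.169 12.000
    endloop
  endfacet
  facet normal -0.6236 0.7817 0.0000
    outer loop
      vertex 3.887 9.875 0.000
      vertex 0.495 7.169 12.000
      vertex 3.887 9.875 12.000
    endloop
  endfacet
  facet normal -1.0000 0.0000 0.0000
    outer loop
      vertex 0.495 7.169 0.000
      vertex 0.495 2.831 0.000
      vertex 0.495 2.831 12.000
    endloop
  endfacet
  facet normal -1.0000 0.0000 0.0000
    outer loop
      vertex 0.495 7.169 0.000
      vertex 0.495 2.831 12.000
      vertex 0.495 7.169 12.000
    endloop
  endfacet
  facet normal -0.6236 -0.7817 0.0000
    outer loop
      vertex 0.495 2.831 0.000
      vertex 3.887 0.125 0.000
      vertex 3.887 0.125 12.000
    endloop
  endfacet
  facet normal -0.6236 -0.7817 0.0000
    outer loop
      vertex 0.495 2.831 0.000
      vertex 3.887 0.125 12.000
      vertex 0.495 2.831 12.000
    endloop
  endfacet
  facet normal 0.2226 -0.9749 0.0000
    outer loop
      vertex 3.887 0.125 0.000
      vertex 8.117 1.091 0.000
      vertex 8.117 1.091 12.000
    endloop
  endfacet
  facet normal 0.2226 -0.9749 0.0000
    outer loop
      vertex 3.887 0.125 0.000
      vertex 8.117 1.091 12.000
      vertex 3.887 0.125 12.000
    endloop
  endfacet
  facet normal 0.9009 -0.4340 0.0000
    outer loop
      vertex 8.117 1.091 0.000
      vertex 10.000 5.000 0.000
      vertex 10.000 5.000 12.000
    endloop
  endfacet
  facet normal 0.9009 -0.4340 0.0000
    outer loop
      vertex 8.117 1.091 0.000
      vertex 10.000 5.000 12.000
      vertex 8.117 1.091 12.000
    endloop
  endfacet
endsolid part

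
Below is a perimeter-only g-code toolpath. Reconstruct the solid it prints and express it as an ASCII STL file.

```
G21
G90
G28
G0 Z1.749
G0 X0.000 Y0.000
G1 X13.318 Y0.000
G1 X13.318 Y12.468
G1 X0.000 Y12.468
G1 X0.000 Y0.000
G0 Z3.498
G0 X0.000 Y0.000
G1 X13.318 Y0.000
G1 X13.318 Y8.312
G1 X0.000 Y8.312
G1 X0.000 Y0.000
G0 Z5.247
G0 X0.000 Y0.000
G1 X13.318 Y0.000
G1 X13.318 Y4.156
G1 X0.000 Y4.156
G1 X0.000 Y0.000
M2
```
solid part
  facet normal 0.0000 0.0000 -1.0000
    outer loop
      vertex 13.318 16.624 0.000
      vertex 13.318 0.000 0.000
      vertex 0.000 0.000 0.000
    endloop
  endfacet
  facet normal 0.0000 0.0000 -1.0000
    outer loop
      vertex 0.000 16.624 0.000
      vertex 13.318 16.624 0.000
      vertex 0.000 0.000 0.000
    endloop
  endfacet
  facet normal 0.0000 -1.0000 0.0000
    outer loop
      vertex 0.000 0.000 0.000
      vertex 13.318 0.000 0.000
      vertex 13.318 0.000 6.996
    endloop
  endfacet
  facet normal 0.0000 -1.0000 0.0000
    outer loop
      vertex 0.000 0.000 0.000
      vertex 13.318 0.000 6.996
      vertex 0.000 0.000 6.996
    endloop
  endfacet
  facet normal 0.0000 0.3879 0.9217
    outer loop
      vertex 0.000 0.000 6.996
      vertex 13.318 0.000 6.996
      vertex 13.318 16.624 0.000
    endloop
  endfacet
  facet normal 0.0000 0.3879 0.9217
    outer loop
      vertex 0.000 0.000 6.996
      vertex 13.318 16.624 0.000
      vertex 0.000 16.624 0.000
    endloop
  endfacet
  facet normal -1.0000 0.0000 0.0000
    outer loop
      vertex 0.000 0.000 6.996
      vertex 0.000 16.624 0.000
      vertex 0.000 0.000 0.000
    endloop
  endfacet
  facet normal 1.0000 0.0000 0.0000
    outer loop
      vertex 13.318 0.000 0.000
      vertex 13.318 16.624 0.000
      vertex 13.318 0.000 6.996
    endloop
  endfacet
endsolid part

The G0 Z moves step by Δz≈1.749 mm. The G1 loops shrink linearly with z, so the solid tapers from its base footprint up to z≈7. Closing with a flat bottom cap and the tapered top and triangulating gives 8 facets — a wedge (ramp): 13.3 × 16.6 mm base, rising to 7 mm along the y=0 edge and sloping linearly to z=0 at y=16.6.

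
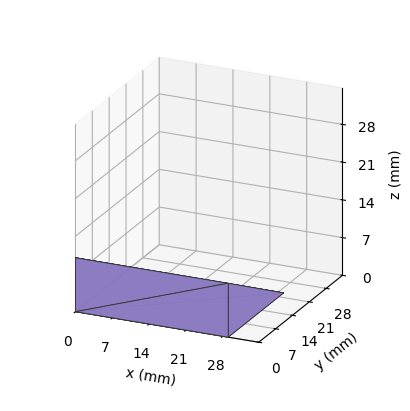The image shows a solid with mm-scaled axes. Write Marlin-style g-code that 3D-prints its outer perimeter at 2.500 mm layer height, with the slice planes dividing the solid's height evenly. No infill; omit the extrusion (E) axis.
Reading the render: the shape is a wedge (ramp): 29 × 23 mm base, rising to 10 mm along the y=0 edge and sloping linearly to z=0 at y=23 (dimensions read to the nearest mm from the axis ticks). For the g-code, the solid's height is divided into equal slices at the stated Δz and each level perimeter traced with G1 moves after a G0 lift.

; perimeter-only toolpath
G21 ; units = mm
G90 ; absolute positioning
G28 ; home
; layer 1
G0 Z2.500
G0 X0.000 Y0.000
G1 X29.000 Y0.000
G1 X29.000 Y17.250
G1 X0.000 Y17.250
G1 X0.000 Y0.000
; layer 2
G0 Z5.000
G0 X0.000 Y0.000
G1 X29.000 Y0.000
G1 X29.000 Y11.500
G1 X0.000 Y11.500
G1 X0.000 Y0.000
; layer 3
G0 Z7.500
G0 X0.000 Y0.000
G1 X29.000 Y0.000
G1 X29.000 Y5.750
G1 X0.000 Y5.750
G1 X0.000 Y0.000
M2 ; end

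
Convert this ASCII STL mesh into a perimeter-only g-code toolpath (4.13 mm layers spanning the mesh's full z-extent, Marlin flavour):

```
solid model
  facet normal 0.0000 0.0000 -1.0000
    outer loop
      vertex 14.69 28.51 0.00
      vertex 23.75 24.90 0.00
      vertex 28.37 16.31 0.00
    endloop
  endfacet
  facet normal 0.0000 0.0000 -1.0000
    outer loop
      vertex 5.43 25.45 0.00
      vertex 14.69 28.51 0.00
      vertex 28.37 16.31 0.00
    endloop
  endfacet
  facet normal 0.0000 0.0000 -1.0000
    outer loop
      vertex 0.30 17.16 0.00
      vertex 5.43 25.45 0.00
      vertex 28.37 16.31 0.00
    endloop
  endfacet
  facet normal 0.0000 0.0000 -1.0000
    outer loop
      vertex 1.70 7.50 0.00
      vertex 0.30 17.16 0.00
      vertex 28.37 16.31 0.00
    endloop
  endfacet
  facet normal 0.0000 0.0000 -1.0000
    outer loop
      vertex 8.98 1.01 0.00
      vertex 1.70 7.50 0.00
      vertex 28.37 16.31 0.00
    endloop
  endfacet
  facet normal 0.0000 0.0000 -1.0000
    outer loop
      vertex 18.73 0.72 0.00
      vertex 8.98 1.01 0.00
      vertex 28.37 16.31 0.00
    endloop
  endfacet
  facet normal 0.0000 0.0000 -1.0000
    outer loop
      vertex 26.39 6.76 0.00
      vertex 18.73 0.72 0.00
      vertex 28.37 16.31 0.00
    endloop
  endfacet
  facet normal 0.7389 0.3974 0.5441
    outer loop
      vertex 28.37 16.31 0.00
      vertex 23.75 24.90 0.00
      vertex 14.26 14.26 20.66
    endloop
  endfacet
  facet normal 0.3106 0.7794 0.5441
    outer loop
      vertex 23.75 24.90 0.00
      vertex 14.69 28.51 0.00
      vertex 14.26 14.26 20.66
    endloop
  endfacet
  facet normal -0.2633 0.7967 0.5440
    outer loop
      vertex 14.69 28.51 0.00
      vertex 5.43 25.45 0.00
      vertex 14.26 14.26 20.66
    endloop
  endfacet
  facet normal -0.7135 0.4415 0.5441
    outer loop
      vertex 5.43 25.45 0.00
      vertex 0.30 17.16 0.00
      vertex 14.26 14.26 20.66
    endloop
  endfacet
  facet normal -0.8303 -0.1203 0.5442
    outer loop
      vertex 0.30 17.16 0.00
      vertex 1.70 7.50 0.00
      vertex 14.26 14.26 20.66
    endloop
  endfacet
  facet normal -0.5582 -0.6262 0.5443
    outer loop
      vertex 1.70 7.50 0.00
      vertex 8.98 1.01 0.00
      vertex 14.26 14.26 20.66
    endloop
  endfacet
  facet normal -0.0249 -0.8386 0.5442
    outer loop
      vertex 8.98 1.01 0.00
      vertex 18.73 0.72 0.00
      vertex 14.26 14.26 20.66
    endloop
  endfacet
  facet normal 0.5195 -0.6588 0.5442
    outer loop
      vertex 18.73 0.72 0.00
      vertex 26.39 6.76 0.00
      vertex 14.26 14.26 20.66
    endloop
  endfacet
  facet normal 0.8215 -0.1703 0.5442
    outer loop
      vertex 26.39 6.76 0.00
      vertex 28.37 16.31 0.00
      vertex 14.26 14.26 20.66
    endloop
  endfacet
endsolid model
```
; perimeter-only toolpath
G21 ; units = mm
G90 ; absolute positioning
G28 ; home
; layer 1
G0 Z4.13
G0 X25.55 Y15.90
G1 X21.85 Y22.77
G1 X14.60 Y25.66
G1 X7.20 Y23.21
G1 X3.09 Y16.58
G1 X4.21 Y8.85
G1 X10.04 Y3.66
G1 X17.84 Y3.43
G1 X23.96 Y8.26
G1 X25.55 Y15.90
; layer 2
G0 Z8.26
G0 X22.73 Y15.49
G1 X19.95 Y20.64
G1 X14.52 Y22.81
G1 X8.96 Y20.97
G1 X5.88 Y16.00
G1 X6.72 Y10.20
G1 X11.09 Y6.31
G1 X16.94 Y6.14
G1 X21.54 Y9.76
G1 X22.73 Y15.49
; layer 3
G0 Z12.40
G0 X19.90 Y15.08
G1 X18.06 Y18.52
G1 X14.43 Y19.96
G1 X10.73 Y18.74
G1 X8.68 Y15.42
G1 X9.24 Y11.56
G1 X12.15 Y8.96
G1 X16.05 Y8.84
G1 X19.11 Y11.26
G1 X19.90 Y15.08
; layer 4
G0 Z16.53
G0 X17.08 Y14.67
G1 X16.16 Y16.39
G1 X14.35 Y17.11
G1 X12.49 Y16.50
G1 X11.47 Y14.84
G1 X11.75 Y12.91
G1 X13.20 Y11.61
G1 X15.15 Y11.55
G1 X16.69 Y12.76
G1 X17.08 Y14.67
M2 ; end

The solid is a regular 9-sided pyramid, base circumscribed radius ≈ 14.3 mm, apex at z ≈ 20.7 mm. Slicing at Δz = 4.13 mm — 5 equal slices spanning the solid's height, so layer i sits at z = i·h/5 — gives 4 non-empty perimeters. Each is a 9-segment closed polygon; G0 lifts to the layer z and rapids to the start vertex, then G1 traces the edges. The cross-section shrinks linearly with z (the slice at the apex is degenerate and omitted).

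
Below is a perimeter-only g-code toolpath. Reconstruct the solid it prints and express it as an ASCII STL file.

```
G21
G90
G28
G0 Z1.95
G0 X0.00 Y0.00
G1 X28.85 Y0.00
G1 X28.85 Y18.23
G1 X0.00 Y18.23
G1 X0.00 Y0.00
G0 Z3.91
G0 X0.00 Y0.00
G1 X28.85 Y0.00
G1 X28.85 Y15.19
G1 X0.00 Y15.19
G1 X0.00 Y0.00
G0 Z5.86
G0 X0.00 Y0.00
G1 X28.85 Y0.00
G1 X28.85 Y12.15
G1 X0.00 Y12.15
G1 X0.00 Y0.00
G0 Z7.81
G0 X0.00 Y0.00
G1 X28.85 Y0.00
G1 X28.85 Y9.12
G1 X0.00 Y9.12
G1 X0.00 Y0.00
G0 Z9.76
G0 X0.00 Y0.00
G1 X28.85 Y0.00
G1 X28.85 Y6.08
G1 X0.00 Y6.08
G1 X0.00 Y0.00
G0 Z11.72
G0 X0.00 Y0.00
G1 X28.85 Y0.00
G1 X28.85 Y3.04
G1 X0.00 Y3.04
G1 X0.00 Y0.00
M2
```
solid part
  facet normal 0.0000 0.0000 -1.0000
    outer loop
      vertex 28.85 21.27 0.00
      vertex 28.85 0.00 0.00
      vertex 0.00 0.00 0.00
    endloop
  endfacet
  facet normal 0.0000 0.0000 -1.0000
    outer loop
      vertex 0.00 21.27 0.00
      vertex 28.85 21.27 0.00
      vertex 0.00 0.00 0.00
    endloop
  endfacet
  facet normal 0.0000 -1.0000 0.0000
    outer loop
      vertex 0.00 0.00 0.00
      vertex 28.85 0.00 0.00
      vertex 28.85 0.00 13.67
    endloop
  endfacet
  facet normal 0.0000 -1.0000 0.0000
    outer loop
      vertex 0.00 0.00 0.00
      vertex 28.85 0.00 13.67
      vertex 0.00 0.00 13.67
    endloop
  endfacet
  facet normal 0.0000 0.5407 0.8412
    outer loop
      vertex 0.00 0.00 13.67
      vertex 28.85 0.00 13.67
      vertex 28.85 21.27 0.00
    endloop
  endfacet
  facet normal 0.0000 0.5407 0.8412
    outer loop
      vertex 0.00 0.00 13.67
      vertex 28.85 21.27 0.00
      vertex 0.00 21.27 0.00
    endloop
  endfacet
  facet normal -1.0000 0.0000 0.0000
    outer loop
      vertex 0.00 0.00 13.67
      vertex 0.00 21.27 0.00
      vertex 0.00 0.00 0.00
    endloop
  endfacet
  facet normal 1.0000 0.0000 0.0000
    outer loop
      vertex 28.85 0.00 0.00
      vertex 28.85 21.27 0.00
      vertex 28.85 0.00 13.67
    endloop
  endfacet
endsolid part

The G0 Z moves step by Δz≈1.95 mm. The G1 loops shrink linearly with z, so the solid tapers from its base footprint up to z≈13.7. Closing with a flat bottom cap and the tapered top and triangulating gives 8 facets — a wedge (ramp): 28.9 × 21.3 mm base, rising to 13.7 mm along the y=0 edge and sloping linearly to z=0 at y=21.3.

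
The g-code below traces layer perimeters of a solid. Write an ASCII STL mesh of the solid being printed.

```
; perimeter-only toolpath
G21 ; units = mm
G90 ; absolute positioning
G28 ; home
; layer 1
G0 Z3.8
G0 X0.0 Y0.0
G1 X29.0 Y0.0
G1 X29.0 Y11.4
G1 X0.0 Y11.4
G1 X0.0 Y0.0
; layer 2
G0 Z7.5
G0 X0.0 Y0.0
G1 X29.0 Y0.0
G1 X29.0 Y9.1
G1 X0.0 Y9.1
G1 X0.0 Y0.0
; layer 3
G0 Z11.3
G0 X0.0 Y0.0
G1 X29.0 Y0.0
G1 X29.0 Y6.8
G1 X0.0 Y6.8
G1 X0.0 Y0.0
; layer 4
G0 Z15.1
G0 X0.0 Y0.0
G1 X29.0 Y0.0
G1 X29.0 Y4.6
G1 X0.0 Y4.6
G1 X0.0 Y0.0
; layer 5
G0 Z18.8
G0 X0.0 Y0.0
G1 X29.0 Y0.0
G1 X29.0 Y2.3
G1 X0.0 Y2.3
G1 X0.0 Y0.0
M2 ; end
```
solid part
  facet normal 0.0000 0.0000 -1.0000
    outer loop
      vertex 29.0 13.7 0.0
      vertex 29.0 0.0 0.0
      vertex 0.0 0.0 0.0
    endloop
  endfacet
  facet normal 0.0000 0.0000 -1.0000
    outer loop
      vertex 0.0 13.7 0.0
      vertex 29.0 13.7 0.0
      vertex 0.0 0.0 0.0
    endloop
  endfacet
  facet normal 0.0000 -1.0000 0.0000
    outer loop
      vertex 0.0 0.0 0.0
      vertex 29.0 0.0 0.0
      vertex 29.0 0.0 22.6
    endloop
  endfacet
  facet normal 0.0000 -1.0000 0.0000
    outer loop
      vertex 0.0 0.0 0.0
      vertex 29.0 0.0 22.6
      vertex 0.0 0.0 22.6
    endloop
  endfacet
  facet normal 0.0000 0.8551 0.5184
    outer loop
      vertex 0.0 0.0 22.6
      vertex 29.0 0.0 22.6
      vertex 29.0 13.7 0.0
    endloop
  endfacet
  facet normal 0.0000 0.8551 0.5184
    outer loop
      vertex 0.0 0.0 22.6
      vertex 29.0 13.7 0.0
      vertex 0.0 13.7 0.0
    endloop
  endfacet
  facet normal -1.0000 0.0000 0.0000
    outer loop
      vertex 0.0 0.0 22.6
      vertex 0.0 13.7 0.0
      vertex 0.0 0.0 0.0
    endloop
  endfacet
  facet normal 1.0000 0.0000 0.0000
    outer loop
      vertex 29.0 0.0 0.0
      vertex 29.0 13.7 0.0
      vertex 29.0 0.0 22.6
    endloop
  endfacet
endsolid part

The G0 Z moves step by Δz≈3.8 mm. The G1 loops shrink linearly with z, so the solid tapers from its base footprint up to z≈22.6. Closing with a flat bottom cap and the tapered top and triangulating gives 8 facets — a wedge (ramp): 29 × 13.7 mm base, rising to 22.6 mm along the y=0 edge and sloping linearly to z=0 at y=13.7.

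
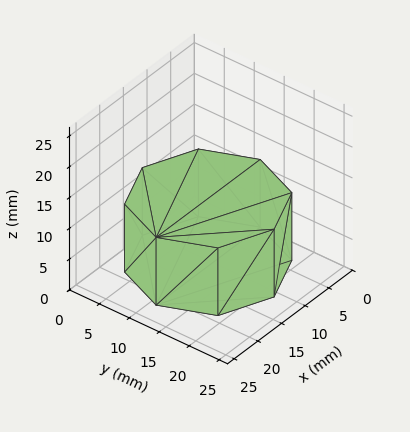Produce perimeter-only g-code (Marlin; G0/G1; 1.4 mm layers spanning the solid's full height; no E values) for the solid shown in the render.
Reading the render: the shape is a regular 8-sided prism (a cylinder approximated with 8 flat sides), circumscribed radius ≈ 11 mm, height ≈ 11 mm (dimensions read to the nearest mm from the axis ticks). For the g-code, the solid's height is divided into equal slices at the stated Δz and each level perimeter traced with G1 moves after a G0 lift.

; perimeter-only toolpath
G21 ; units = mm
G90 ; absolute positioning
G28 ; home
; layer 1
G0 Z1.4
G0 X22.0 Y11.0
G1 X18.8 Y18.8
G1 X11.0 Y22.0
G1 X3.2 Y18.8
G1 X0.0 Y11.0
G1 X3.2 Y3.2
G1 X11.0 Y0.0
G1 X18.8 Y3.2
G1 X22.0 Y11.0
; layer 2
G0 Z2.8
G0 X22.0 Y11.0
G1 X18.8 Y18.8
G1 X11.0 Y22.0
G1 X3.2 Y18.8
G1 X0.0 Y11.0
G1 X3.2 Y3.2
G1 X11.0 Y0.0
G1 X18.8 Y3.2
G1 X22.0 Y11.0
; layer 3
G0 Z4.1
G0 X22.0 Y11.0
G1 X18.8 Y18.8
G1 X11.0 Y22.0
G1 X3.2 Y18.8
G1 X0.0 Y11.0
G1 X3.2 Y3.2
G1 X11.0 Y0.0
G1 X18.8 Y3.2
G1 X22.0 Y11.0
; layer 4
G0 Z5.5
G0 X22.0 Y11.0
G1 X18.8 Y18.8
G1 X11.0 Y22.0
G1 X3.2 Y18.8
G1 X0.0 Y11.0
G1 X3.2 Y3.2
G1 X11.0 Y0.0
G1 X18.8 Y3.2
G1 X22.0 Y11.0
; layer 5
G0 Z6.9
G0 X22.0 Y11.0
G1 X18.8 Y18.8
G1 X11.0 Y22.0
G1 X3.2 Y18.8
G1 X0.0 Y11.0
G1 X3.2 Y3.2
G1 X11.0 Y0.0
G1 X18.8 Y3.2
G1 X22.0 Y11.0
; layer 6
G0 Z8.2
G0 X22.0 Y11.0
G1 X18.8 Y18.8
G1 X11.0 Y22.0
G1 X3.2 Y18.8
G1 X0.0 Y11.0
G1 X3.2 Y3.2
G1 X11.0 Y0.0
G1 X18.8 Y3.2
G1 X22.0 Y11.0
; layer 7
G0 Z9.6
G0 X22.0 Y11.0
G1 X18.8 Y18.8
G1 X11.0 Y22.0
G1 X3.2 Y18.8
G1 X0.0 Y11.0
G1 X3.2 Y3.2
G1 X11.0 Y0.0
G1 X18.8 Y3.2
G1 X22.0 Y11.0
; layer 8
G0 Z11.0
G0 X22.0 Y11.0
G1 X18.8 Y18.8
G1 X11.0 Y22.0
G1 X3.2 Y18.8
G1 X0.0 Y11.0
G1 X3.2 Y3.2
G1 X11.0 Y0.0
G1 X18.8 Y3.2
G1 X22.0 Y11.0
M2 ; end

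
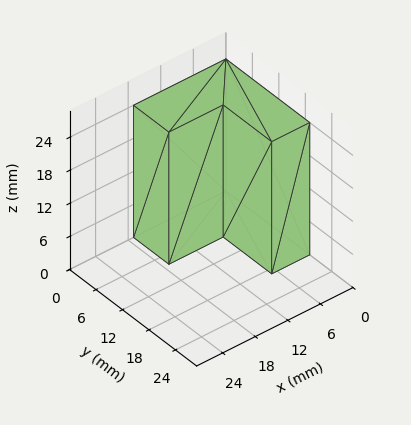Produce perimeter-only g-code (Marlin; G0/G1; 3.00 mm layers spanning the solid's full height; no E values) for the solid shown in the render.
Reading the render: the shape is an L-shaped prism: outer 17 × 19 mm, arm thicknesses ≈ 8 mm (horizontal) and 7 mm (vertical), extruded 24 mm in z (dimensions read to the nearest mm from the axis ticks). For the g-code, the solid's height is divided into equal slices at the stated Δz and each level perimeter traced with G1 moves after a G0 lift.

; perimeter-only toolpath
G21 ; units = mm
G90 ; absolute positioning
G28 ; home
; layer 1
G0 Z3.00
G0 X0.00 Y0.00
G1 X17.00 Y0.00
G1 X17.00 Y8.00
G1 X7.00 Y8.00
G1 X7.00 Y19.00
G1 X0.00 Y19.00
G1 X0.00 Y0.00
; layer 2
G0 Z6.00
G0 X0.00 Y0.00
G1 X17.00 Y0.00
G1 X17.00 Y8.00
G1 X7.00 Y8.00
G1 X7.00 Y19.00
G1 X0.00 Y19.00
G1 X0.00 Y0.00
; layer 3
G0 Z9.00
G0 X0.00 Y0.00
G1 X17.00 Y0.00
G1 X17.00 Y8.00
G1 X7.00 Y8.00
G1 X7.00 Y19.00
G1 X0.00 Y19.00
G1 X0.00 Y0.00
; layer 4
G0 Z12.00
G0 X0.00 Y0.00
G1 X17.00 Y0.00
G1 X17.00 Y8.00
G1 X7.00 Y8.00
G1 X7.00 Y19.00
G1 X0.00 Y19.00
G1 X0.00 Y0.00
; layer 5
G0 Z15.00
G0 X0.00 Y0.00
G1 X17.00 Y0.00
G1 X17.00 Y8.00
G1 X7.00 Y8.00
G1 X7.00 Y19.00
G1 X0.00 Y19.00
G1 X0.00 Y0.00
; layer 6
G0 Z18.00
G0 X0.00 Y0.00
G1 X17.00 Y0.00
G1 X17.00 Y8.00
G1 X7.00 Y8.00
G1 X7.00 Y19.00
G1 X0.00 Y19.00
G1 X0.00 Y0.00
; layer 7
G0 Z21.00
G0 X0.00 Y0.00
G1 X17.00 Y0.00
G1 X17.00 Y8.00
G1 X7.00 Y8.00
G1 X7.00 Y19.00
G1 X0.00 Y19.00
G1 X0.00 Y0.00
; layer 8
G0 Z24.00
G0 X0.00 Y0.00
G1 X17.00 Y0.00
G1 X17.00 Y8.00
G1 X7.00 Y8.00
G1 X7.00 Y19.00
G1 X0.00 Y19.00
G1 X0.00 Y0.00
M2 ; end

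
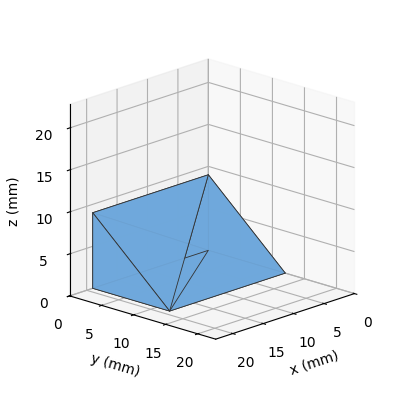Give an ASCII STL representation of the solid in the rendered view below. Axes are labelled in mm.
Reading the render: the shape is a wedge (ramp): 19 × 12 mm base, rising to 9 mm along the y=0 edge and sloping linearly to z=0 at y=12 (dimensions read to the nearest mm from the axis ticks). For the STL, each face is triangulated and given an outward normal.

solid part
  facet normal 0.0000 0.0000 -1.0000
    outer loop
      vertex 19.000 12.000 0.000
      vertex 19.000 0.000 0.000
      vertex 0.000 0.000 0.000
    endloop
  endfacet
  facet normal 0.0000 0.0000 -1.0000
    outer loop
      vertex 0.000 12.000 0.000
      vertex 19.000 12.000 0.000
      vertex 0.000 0.000 0.000
    endloop
  endfacet
  facet normal 0.0000 -1.0000 0.0000
    outer loop
      vertex 0.000 0.000 0.000
      vertex 19.000 0.000 0.000
      vertex 19.000 0.000 9.000
    endloop
  endfacet
  facet normal 0.0000 -1.0000 0.0000
    outer loop
      vertex 0.000 0.000 0.000
      vertex 19.000 0.000 9.000
      vertex 0.000 0.000 9.000
    endloop
  endfacet
  facet normal 0.0000 0.6000 0.8000
    outer loop
      vertex 0.000 0.000 9.000
      vertex 19.000 0.000 9.000
      vertex 19.000 12.000 0.000
    endloop
  endfacet
  facet normal 0.0000 0.6000 0.8000
    outer loop
      vertex 0.000 0.000 9.000
      vertex 19.000 12.000 0.000
      vertex 0.000 12.000 0.000
    endloop
  endfacet
  facet normal -1.0000 0.0000 0.0000
    outer loop
      vertex 0.000 0.000 9.000
      vertex 0.000 12.000 0.000
      vertex 0.000 0.000 0.000
    endloop
  endfacet
  facet normal 1.0000 0.0000 0.0000
    outer loop
      vertex 19.000 0.000 0.000
      vertex 19.000 12.000 0.000
      vertex 19.000 0.000 9.000
    endloop
  endfacet
endsolid part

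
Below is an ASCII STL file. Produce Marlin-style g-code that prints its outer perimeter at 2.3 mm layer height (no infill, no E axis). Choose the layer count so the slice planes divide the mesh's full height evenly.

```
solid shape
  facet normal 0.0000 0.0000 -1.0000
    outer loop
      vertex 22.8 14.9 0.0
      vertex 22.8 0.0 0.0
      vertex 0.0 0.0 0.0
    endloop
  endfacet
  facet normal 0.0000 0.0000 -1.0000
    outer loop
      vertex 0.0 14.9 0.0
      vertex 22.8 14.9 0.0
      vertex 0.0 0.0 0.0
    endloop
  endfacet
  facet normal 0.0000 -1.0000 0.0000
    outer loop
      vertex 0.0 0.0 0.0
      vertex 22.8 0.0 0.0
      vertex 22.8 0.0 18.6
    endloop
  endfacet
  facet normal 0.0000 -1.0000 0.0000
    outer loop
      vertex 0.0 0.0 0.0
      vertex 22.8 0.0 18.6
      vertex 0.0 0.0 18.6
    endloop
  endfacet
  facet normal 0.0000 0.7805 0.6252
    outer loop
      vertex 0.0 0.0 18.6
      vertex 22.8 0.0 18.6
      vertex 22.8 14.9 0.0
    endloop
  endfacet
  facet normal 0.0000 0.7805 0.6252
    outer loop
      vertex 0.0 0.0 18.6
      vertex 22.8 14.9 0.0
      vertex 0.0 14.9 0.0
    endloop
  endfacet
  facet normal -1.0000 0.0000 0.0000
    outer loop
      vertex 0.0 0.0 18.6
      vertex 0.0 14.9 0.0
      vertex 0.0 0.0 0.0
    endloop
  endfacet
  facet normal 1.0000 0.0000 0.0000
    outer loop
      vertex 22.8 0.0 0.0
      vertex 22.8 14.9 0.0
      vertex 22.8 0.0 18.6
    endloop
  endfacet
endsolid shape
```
; perimeter-only toolpath
G21 ; units = mm
G90 ; absolute positioning
G28 ; home
; layer 1
G0 Z2.3
G0 X0.0 Y0.0
G1 X22.8 Y0.0
G1 X22.8 Y13.0
G1 X0.0 Y13.0
G1 X0.0 Y0.0
; layer 2
G0 Z4.7
G0 X0.0 Y0.0
G1 X22.8 Y0.0
G1 X22.8 Y11.2
G1 X0.0 Y11.2
G1 X0.0 Y0.0
; layer 3
G0 Z7.0
G0 X0.0 Y0.0
G1 X22.8 Y0.0
G1 X22.8 Y9.3
G1 X0.0 Y9.3
G1 X0.0 Y0.0
; layer 4
G0 Z9.3
G0 X0.0 Y0.0
G1 X22.8 Y0.0
G1 X22.8 Y7.5
G1 X0.0 Y7.5
G1 X0.0 Y0.0
; layer 5
G0 Z11.6
G0 X0.0 Y0.0
G1 X22.8 Y0.0
G1 X22.8 Y5.6
G1 X0.0 Y5.6
G1 X0.0 Y0.0
; layer 6
G0 Z14.0
G0 X0.0 Y0.0
G1 X22.8 Y0.0
G1 X22.8 Y3.7
G1 X0.0 Y3.7
G1 X0.0 Y0.0
; layer 7
G0 Z16.3
G0 X0.0 Y0.0
G1 X22.8 Y0.0
G1 X22.8 Y1.9
G1 X0.0 Y1.9
G1 X0.0 Y0.0
M2 ; end

The solid is a wedge (ramp): 22.8 × 14.9 mm base, rising to 18.6 mm along the y=0 edge and sloping linearly to z=0 at y=14.9. Slicing at Δz = 2.3 mm — 8 equal slices spanning the solid's height, so layer i sits at z = i·h/8 — gives 7 non-empty perimeters. Each is a 4-segment closed polygon; G0 lifts to the layer z and rapids to the start vertex, then G1 traces the edges. The cross-section shrinks linearly with z (the slice at the apex is degenerate and omitted).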